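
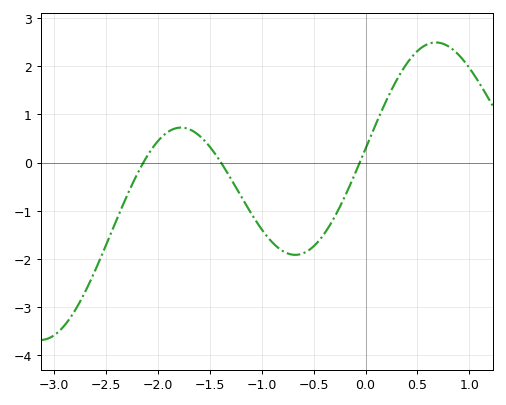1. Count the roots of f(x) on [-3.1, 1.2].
3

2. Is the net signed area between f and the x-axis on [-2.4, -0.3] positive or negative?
negative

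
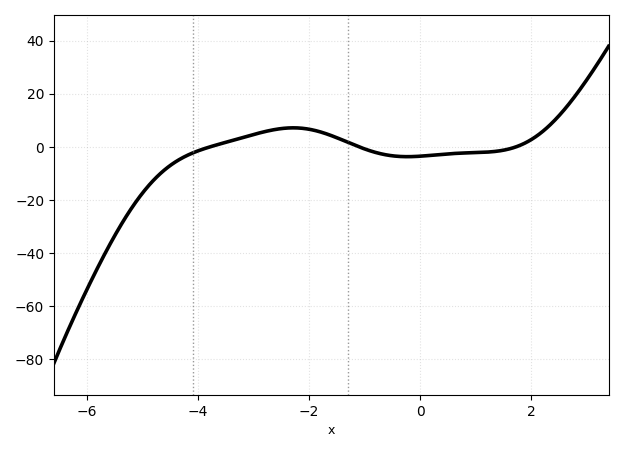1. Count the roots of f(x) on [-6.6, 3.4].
3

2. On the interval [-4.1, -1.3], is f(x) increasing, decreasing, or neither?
neither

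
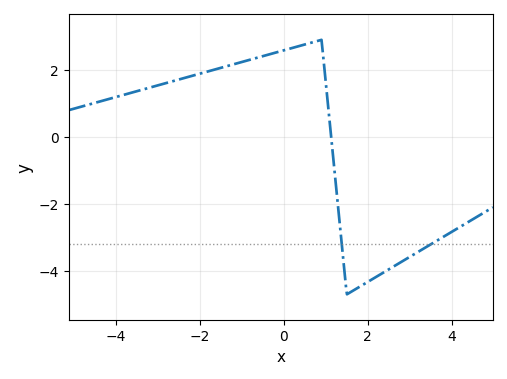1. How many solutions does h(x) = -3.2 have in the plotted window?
2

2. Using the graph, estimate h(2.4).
-4.03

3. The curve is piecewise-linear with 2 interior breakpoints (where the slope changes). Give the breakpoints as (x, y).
(0.9, 2.9); (1.5, -4.7)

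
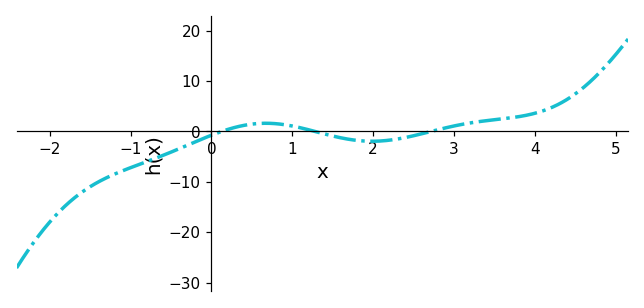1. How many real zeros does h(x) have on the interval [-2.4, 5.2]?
3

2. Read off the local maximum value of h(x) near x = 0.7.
1.6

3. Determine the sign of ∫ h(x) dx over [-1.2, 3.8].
negative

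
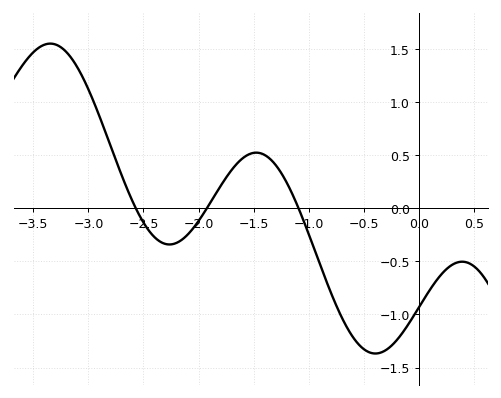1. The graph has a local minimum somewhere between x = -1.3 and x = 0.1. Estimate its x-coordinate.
-0.393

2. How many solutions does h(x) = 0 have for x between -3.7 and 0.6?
3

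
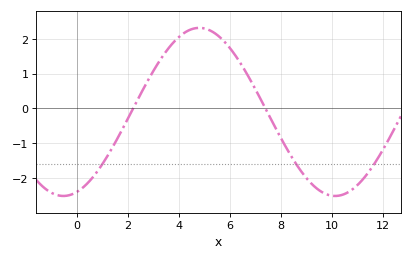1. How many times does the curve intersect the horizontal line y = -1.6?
3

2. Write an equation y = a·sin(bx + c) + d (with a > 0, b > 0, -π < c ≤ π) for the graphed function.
y = 2.41sin(0.59x - 1.3) - 0.1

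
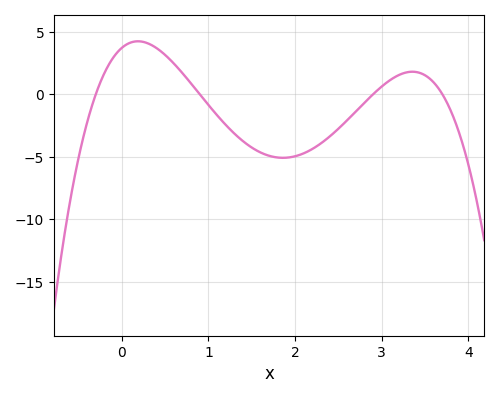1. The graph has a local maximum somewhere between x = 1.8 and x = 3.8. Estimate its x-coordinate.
3.4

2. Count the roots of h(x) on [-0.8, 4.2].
4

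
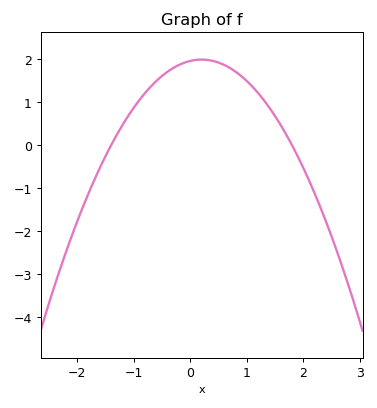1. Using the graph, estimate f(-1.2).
0.5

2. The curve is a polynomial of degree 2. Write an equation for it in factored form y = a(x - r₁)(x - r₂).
y = -0.78(x + 1.4)(x - 1.8)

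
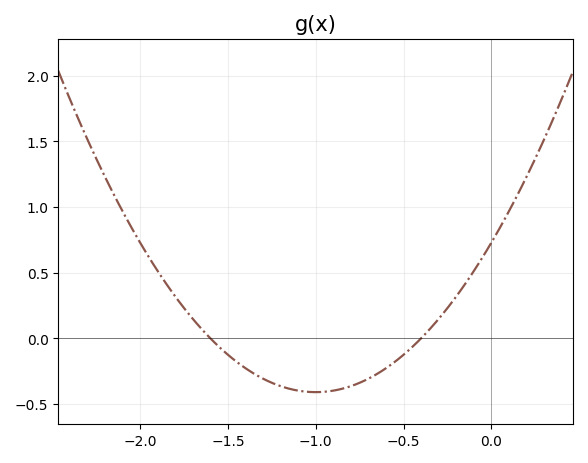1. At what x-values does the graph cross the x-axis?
-1.6, -0.4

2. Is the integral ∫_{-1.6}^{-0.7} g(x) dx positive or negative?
negative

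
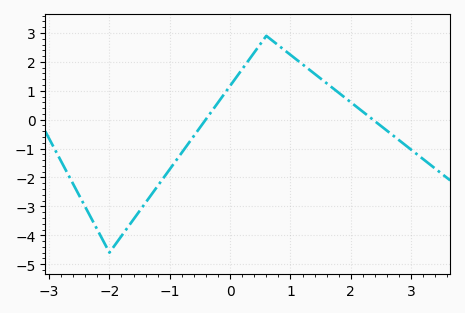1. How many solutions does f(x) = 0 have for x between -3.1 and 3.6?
2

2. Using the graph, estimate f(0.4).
2.3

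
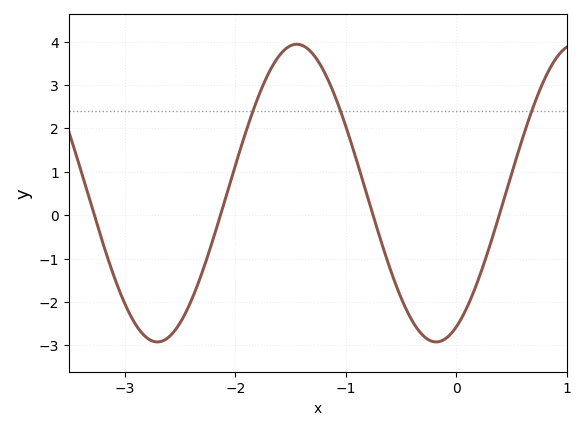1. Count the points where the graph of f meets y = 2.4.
3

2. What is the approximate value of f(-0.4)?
-2.42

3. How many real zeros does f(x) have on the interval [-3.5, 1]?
4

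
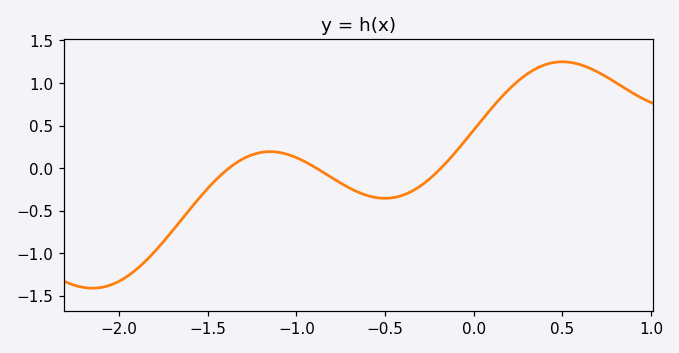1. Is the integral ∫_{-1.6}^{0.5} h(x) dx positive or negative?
positive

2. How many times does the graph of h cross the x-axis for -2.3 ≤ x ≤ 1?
3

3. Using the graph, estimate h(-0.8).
-0.1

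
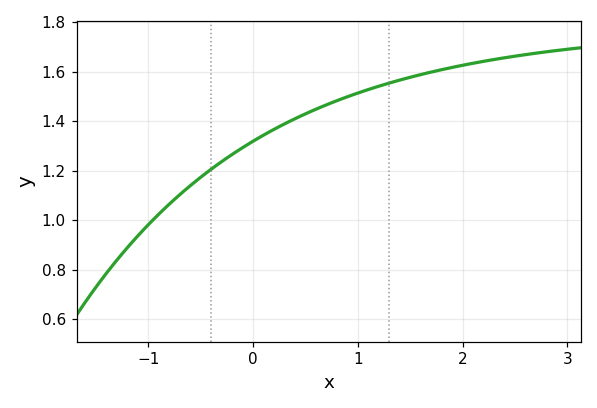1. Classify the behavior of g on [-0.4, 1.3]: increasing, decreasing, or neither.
increasing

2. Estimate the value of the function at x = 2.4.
1.66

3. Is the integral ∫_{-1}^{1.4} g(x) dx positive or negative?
positive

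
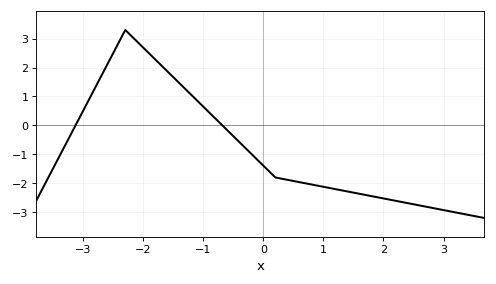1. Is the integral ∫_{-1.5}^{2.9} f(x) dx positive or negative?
negative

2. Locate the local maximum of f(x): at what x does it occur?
-2.3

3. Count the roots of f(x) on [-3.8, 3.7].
2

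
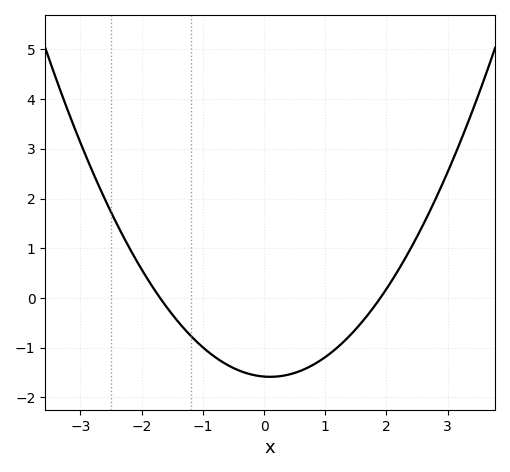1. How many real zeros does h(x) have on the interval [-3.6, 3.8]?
2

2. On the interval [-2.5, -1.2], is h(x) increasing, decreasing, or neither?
decreasing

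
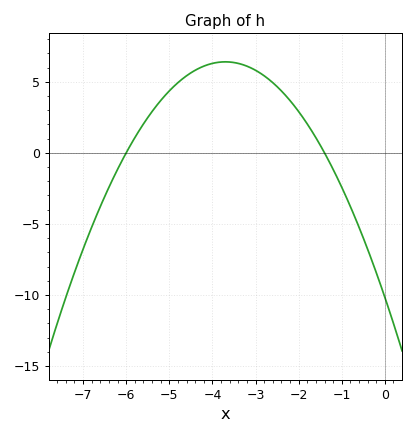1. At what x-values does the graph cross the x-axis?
-6, -1.4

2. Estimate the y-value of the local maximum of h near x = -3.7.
6.5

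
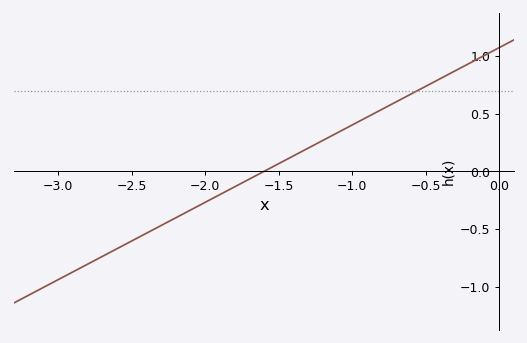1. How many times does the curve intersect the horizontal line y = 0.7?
1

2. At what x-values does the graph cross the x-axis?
-1.6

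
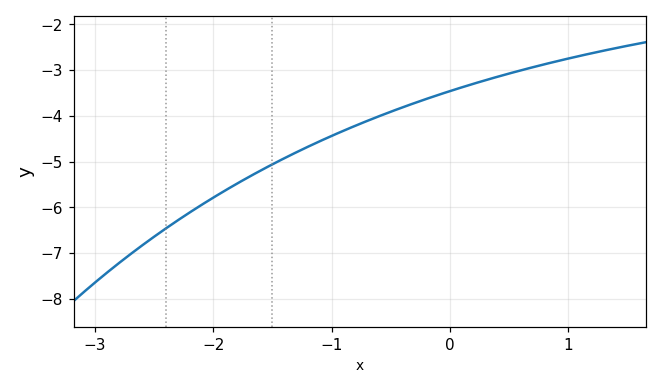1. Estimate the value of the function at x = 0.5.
-3.08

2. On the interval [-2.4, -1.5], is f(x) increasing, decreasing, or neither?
increasing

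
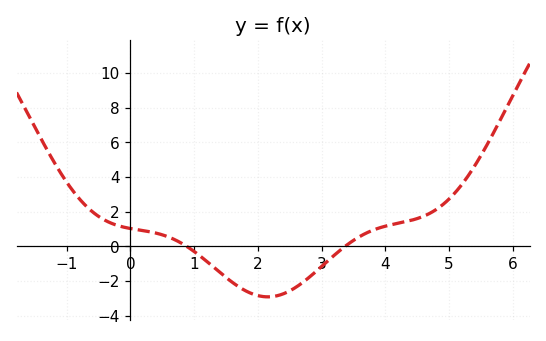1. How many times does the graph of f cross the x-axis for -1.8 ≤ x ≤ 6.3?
2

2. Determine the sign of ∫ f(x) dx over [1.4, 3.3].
negative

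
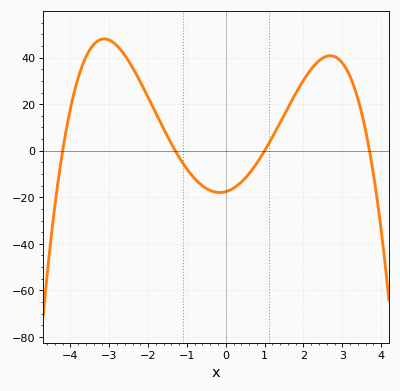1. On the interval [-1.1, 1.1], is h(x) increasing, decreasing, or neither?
neither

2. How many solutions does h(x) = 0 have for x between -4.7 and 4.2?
4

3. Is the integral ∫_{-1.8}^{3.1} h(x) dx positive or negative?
positive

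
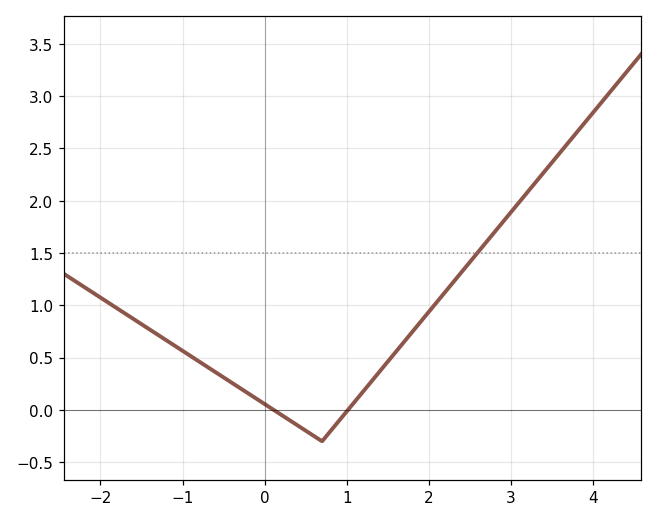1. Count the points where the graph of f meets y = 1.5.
1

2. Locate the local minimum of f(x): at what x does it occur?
0.7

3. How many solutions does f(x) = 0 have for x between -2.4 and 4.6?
2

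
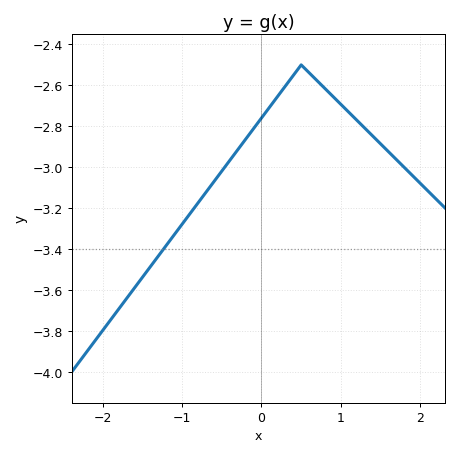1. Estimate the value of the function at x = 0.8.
-2.62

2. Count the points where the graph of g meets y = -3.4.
1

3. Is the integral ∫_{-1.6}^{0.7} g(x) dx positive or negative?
negative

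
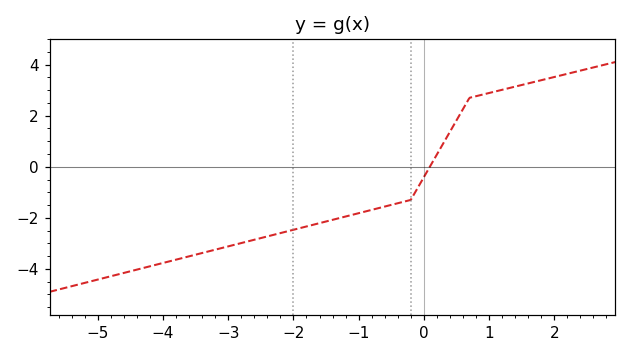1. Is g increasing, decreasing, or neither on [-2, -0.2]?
increasing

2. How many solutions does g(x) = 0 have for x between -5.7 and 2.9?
1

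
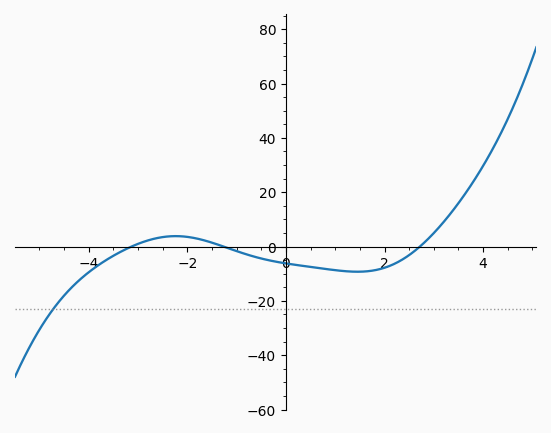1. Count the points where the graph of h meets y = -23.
1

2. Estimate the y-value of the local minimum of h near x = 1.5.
-9.28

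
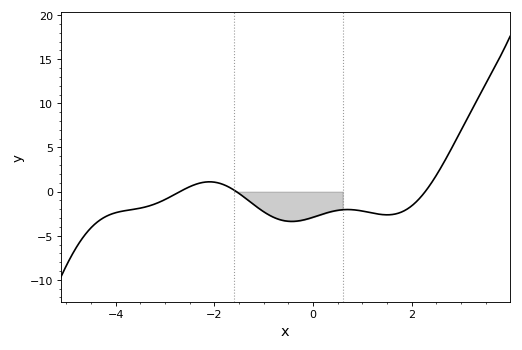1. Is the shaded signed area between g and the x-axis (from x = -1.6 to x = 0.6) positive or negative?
negative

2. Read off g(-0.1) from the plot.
-3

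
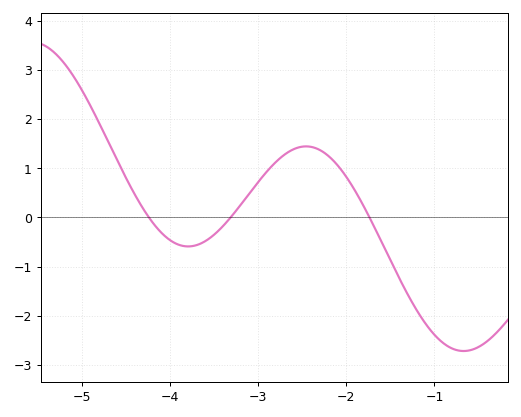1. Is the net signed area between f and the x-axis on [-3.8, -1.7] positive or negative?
positive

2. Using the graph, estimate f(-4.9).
2.3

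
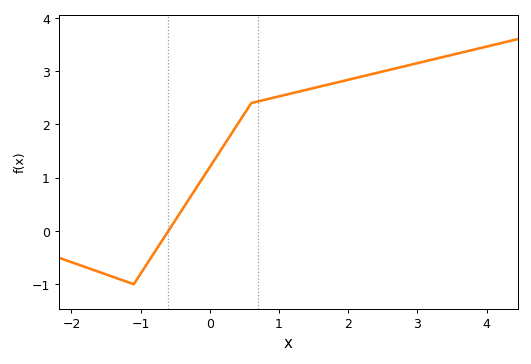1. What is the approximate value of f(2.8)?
3.1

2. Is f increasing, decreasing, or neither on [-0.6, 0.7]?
increasing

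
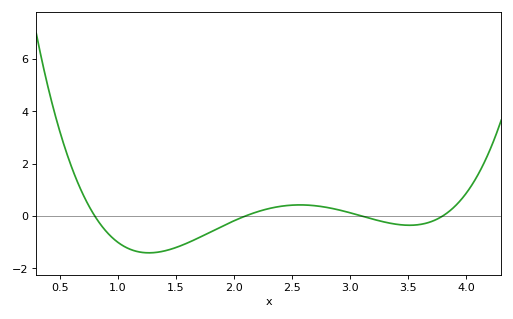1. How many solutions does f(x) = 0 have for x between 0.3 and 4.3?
4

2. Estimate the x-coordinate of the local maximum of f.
2.57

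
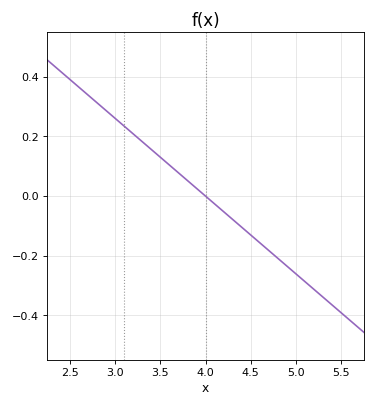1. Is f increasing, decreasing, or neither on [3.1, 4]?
decreasing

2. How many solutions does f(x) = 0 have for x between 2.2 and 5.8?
1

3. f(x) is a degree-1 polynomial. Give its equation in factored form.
y = -0.26(x - 4)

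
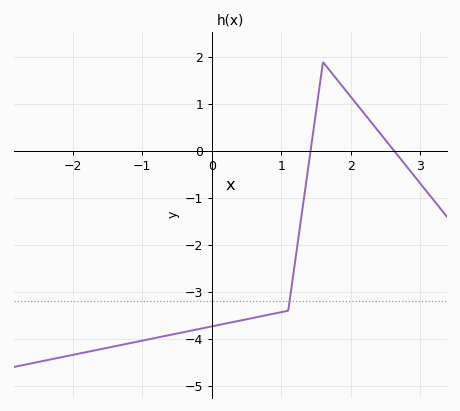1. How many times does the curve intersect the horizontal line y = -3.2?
1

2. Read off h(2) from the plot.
1.2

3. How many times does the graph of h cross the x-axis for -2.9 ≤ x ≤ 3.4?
2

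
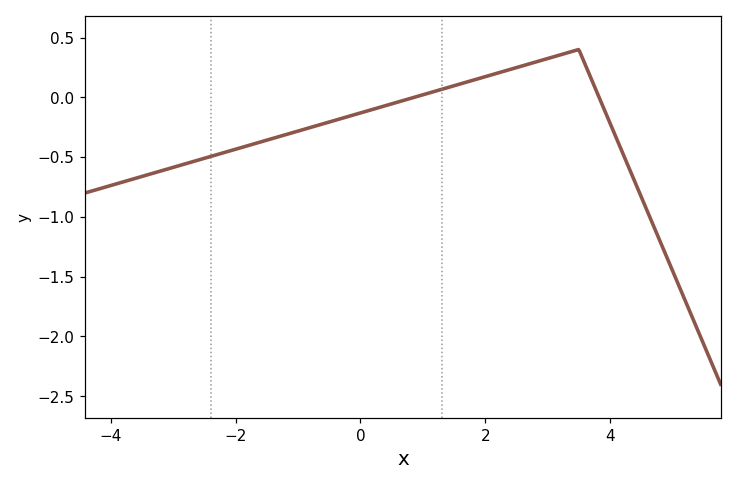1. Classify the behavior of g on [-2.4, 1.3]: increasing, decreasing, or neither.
increasing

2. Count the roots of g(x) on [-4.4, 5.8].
2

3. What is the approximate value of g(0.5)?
-0.05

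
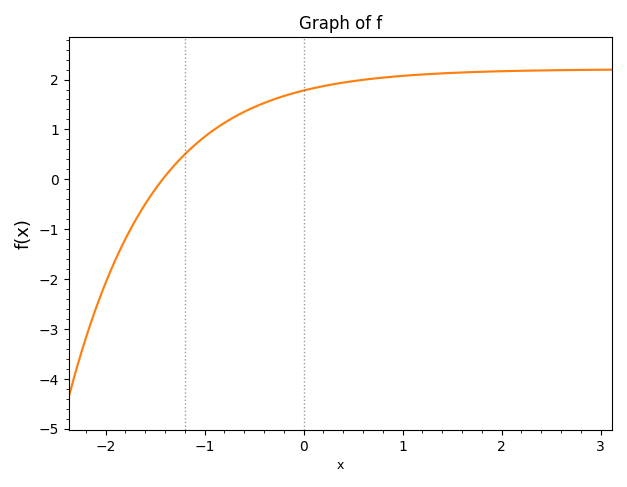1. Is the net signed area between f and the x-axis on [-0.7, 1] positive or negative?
positive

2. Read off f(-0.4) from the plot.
1.53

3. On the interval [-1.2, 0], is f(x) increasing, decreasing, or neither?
increasing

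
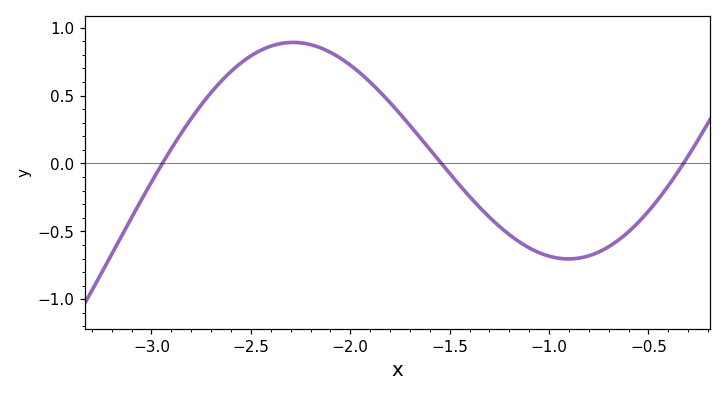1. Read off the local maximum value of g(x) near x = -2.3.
0.892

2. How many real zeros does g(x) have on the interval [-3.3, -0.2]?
3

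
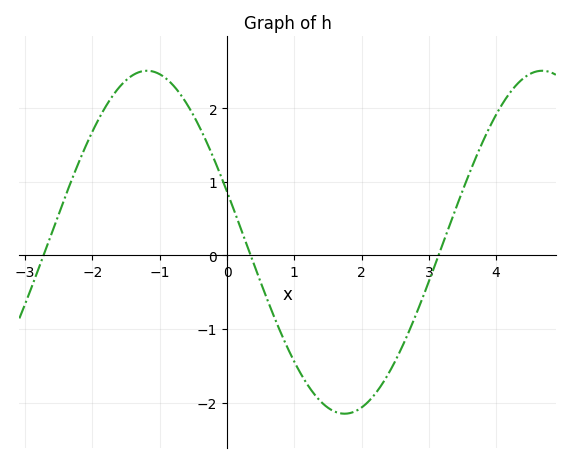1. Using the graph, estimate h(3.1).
-0.1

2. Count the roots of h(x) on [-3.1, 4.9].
3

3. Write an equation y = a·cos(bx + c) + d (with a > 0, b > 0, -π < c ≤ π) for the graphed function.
y = 2.33cos(1.1x + 1.3) + 0.18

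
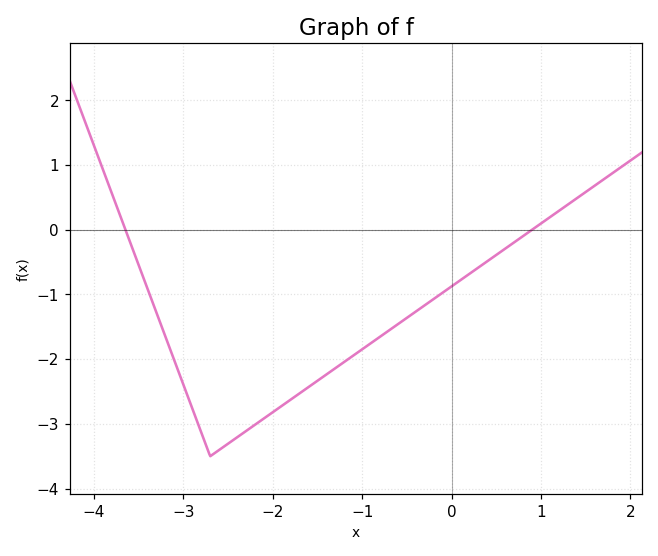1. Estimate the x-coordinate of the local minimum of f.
-2.7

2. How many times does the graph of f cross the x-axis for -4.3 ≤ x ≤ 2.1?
2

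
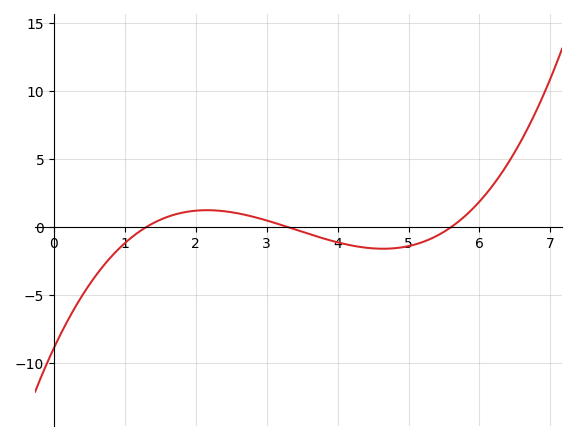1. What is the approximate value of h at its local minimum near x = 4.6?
-1.59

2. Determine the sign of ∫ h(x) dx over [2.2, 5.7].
negative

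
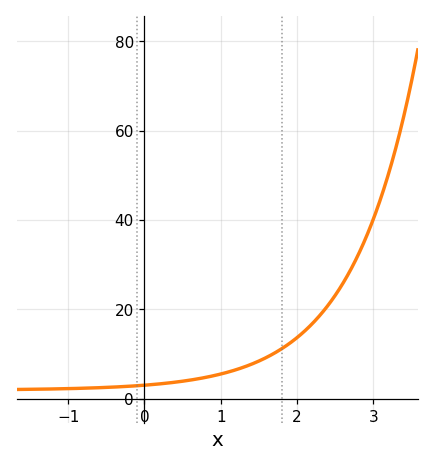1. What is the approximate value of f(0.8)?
4.76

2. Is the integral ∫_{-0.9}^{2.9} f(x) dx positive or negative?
positive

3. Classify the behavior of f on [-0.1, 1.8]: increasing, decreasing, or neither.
increasing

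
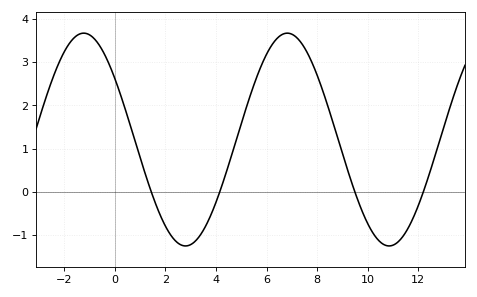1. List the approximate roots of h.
1.4, 4.2, 9.4, 12.2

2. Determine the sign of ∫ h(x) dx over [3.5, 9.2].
positive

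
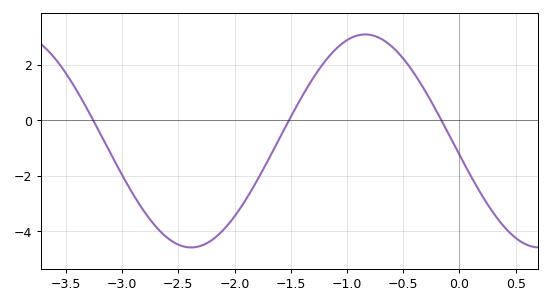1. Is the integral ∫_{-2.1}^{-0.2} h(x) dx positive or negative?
positive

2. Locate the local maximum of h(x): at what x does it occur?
-0.8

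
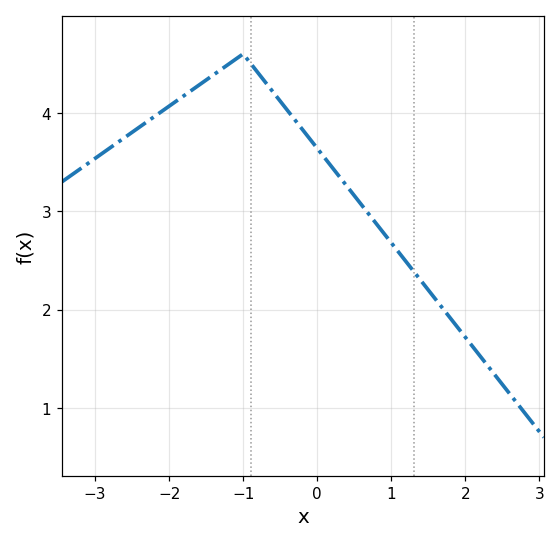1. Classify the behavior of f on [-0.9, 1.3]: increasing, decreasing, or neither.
decreasing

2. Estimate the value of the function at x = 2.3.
1.4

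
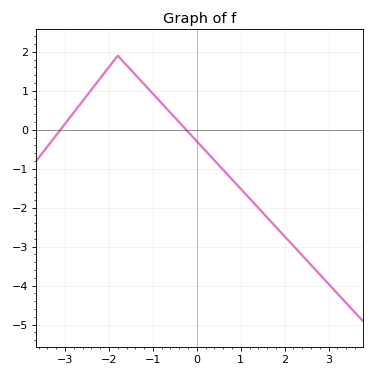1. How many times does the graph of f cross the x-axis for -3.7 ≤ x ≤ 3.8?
2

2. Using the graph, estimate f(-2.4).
1.03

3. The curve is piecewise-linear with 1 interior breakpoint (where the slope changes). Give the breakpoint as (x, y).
(-1.8, 1.9)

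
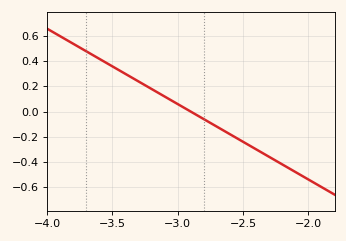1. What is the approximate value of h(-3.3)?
0.24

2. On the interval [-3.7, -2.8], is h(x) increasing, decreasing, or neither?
decreasing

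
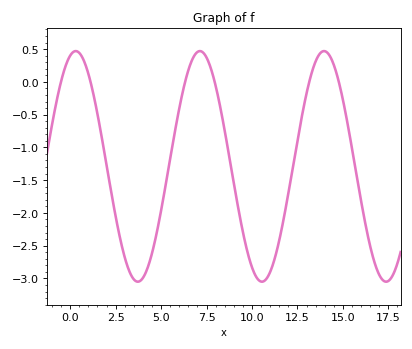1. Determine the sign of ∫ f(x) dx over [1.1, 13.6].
negative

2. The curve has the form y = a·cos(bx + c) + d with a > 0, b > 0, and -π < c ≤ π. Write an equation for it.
y = 1.76cos(0.92x - 0.28) - 1.29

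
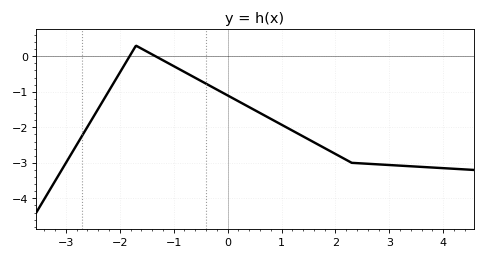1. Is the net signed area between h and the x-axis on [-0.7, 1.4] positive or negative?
negative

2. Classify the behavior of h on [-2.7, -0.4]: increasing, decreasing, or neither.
neither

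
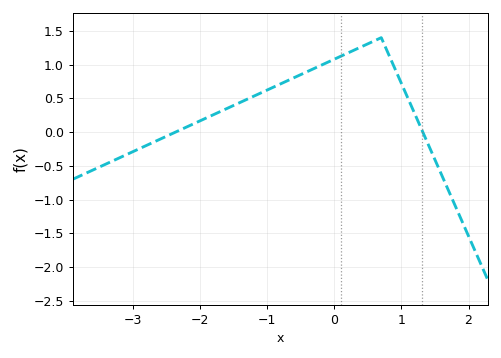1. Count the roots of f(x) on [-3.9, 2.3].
2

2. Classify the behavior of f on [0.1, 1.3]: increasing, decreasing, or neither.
neither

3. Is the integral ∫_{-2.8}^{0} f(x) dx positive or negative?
positive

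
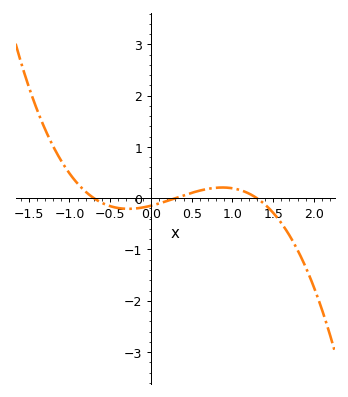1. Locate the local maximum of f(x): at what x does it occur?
0.876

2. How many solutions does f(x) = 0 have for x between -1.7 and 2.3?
3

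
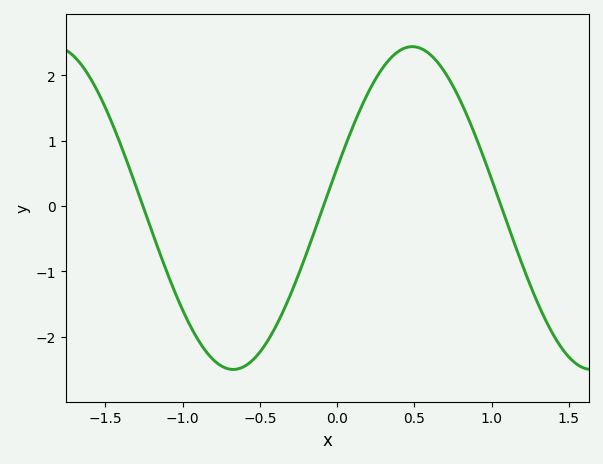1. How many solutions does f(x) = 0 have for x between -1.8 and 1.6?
3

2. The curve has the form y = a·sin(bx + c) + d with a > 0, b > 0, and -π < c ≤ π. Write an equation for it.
y = 2.47sin(2.7x + 0.25) - 0.03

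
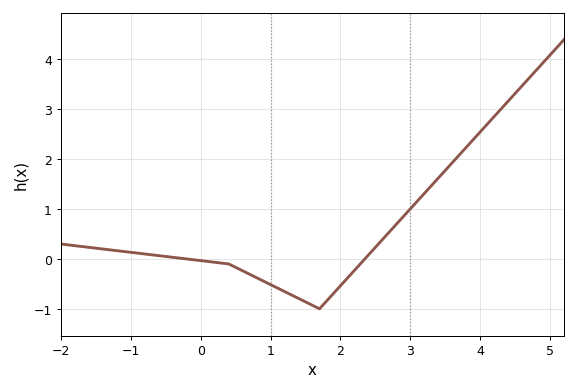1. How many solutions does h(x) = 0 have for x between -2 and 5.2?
2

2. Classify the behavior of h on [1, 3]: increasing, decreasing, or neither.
neither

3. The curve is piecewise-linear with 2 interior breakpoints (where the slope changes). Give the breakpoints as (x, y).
(0.4, -0.1); (1.7, -1)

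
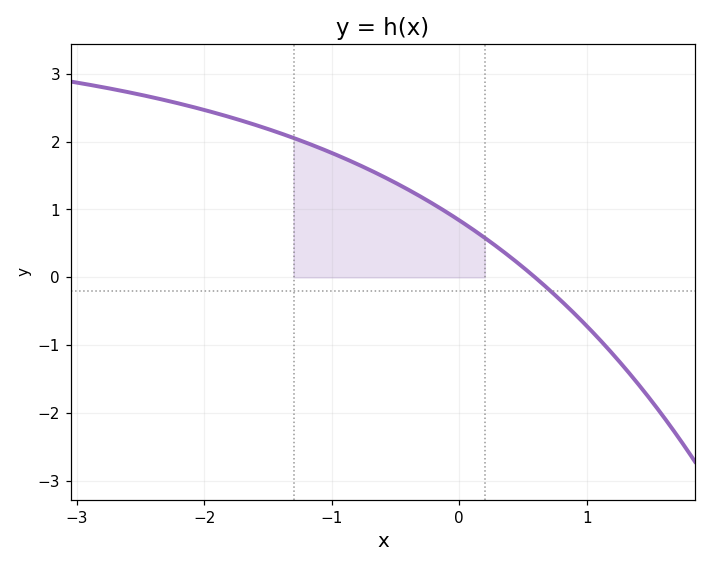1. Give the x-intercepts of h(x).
0.6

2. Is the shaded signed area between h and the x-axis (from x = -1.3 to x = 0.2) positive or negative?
positive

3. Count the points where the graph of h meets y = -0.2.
1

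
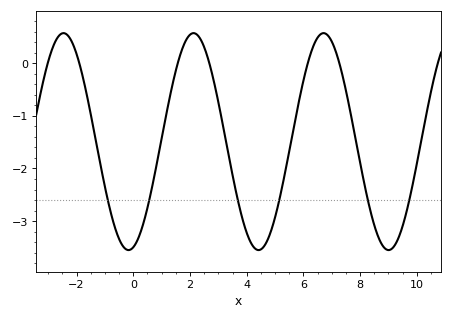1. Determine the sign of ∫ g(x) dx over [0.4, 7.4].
negative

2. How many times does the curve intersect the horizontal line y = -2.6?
6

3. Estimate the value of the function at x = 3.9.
-3.05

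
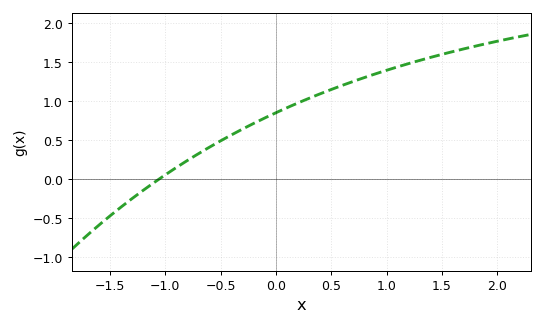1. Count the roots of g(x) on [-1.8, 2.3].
1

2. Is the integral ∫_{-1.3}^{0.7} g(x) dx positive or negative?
positive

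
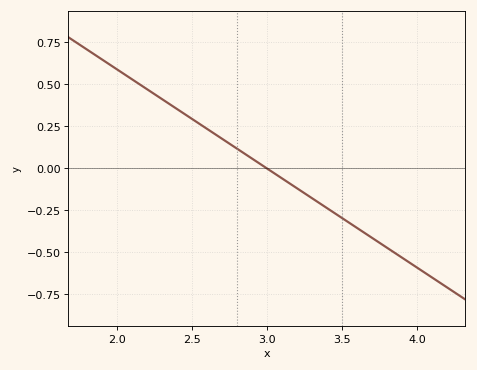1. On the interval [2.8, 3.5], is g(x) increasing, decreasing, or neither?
decreasing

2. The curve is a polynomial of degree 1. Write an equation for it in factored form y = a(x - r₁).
y = -0.59(x - 3)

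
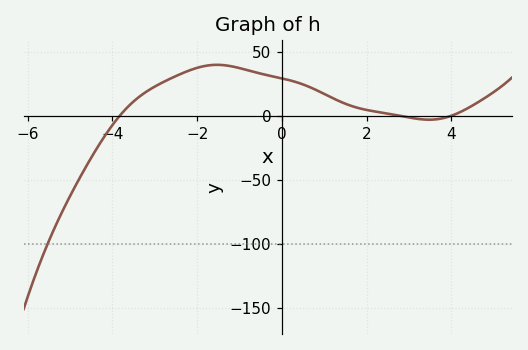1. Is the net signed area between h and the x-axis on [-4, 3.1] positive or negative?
positive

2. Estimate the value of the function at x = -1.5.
40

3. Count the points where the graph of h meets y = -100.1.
1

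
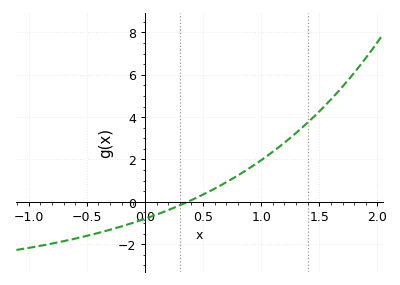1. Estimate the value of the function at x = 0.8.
1.25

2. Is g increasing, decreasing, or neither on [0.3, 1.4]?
increasing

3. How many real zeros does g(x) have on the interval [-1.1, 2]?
1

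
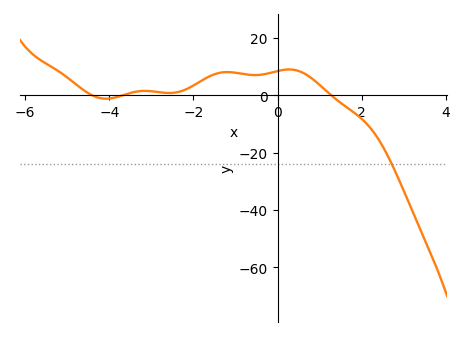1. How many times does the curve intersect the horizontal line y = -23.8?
1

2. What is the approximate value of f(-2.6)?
0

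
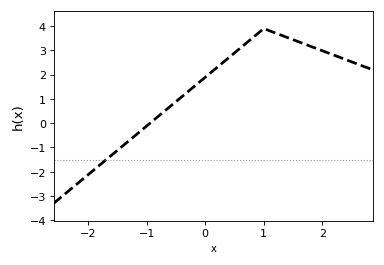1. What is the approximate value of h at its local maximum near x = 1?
3.9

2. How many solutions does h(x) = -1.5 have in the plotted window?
1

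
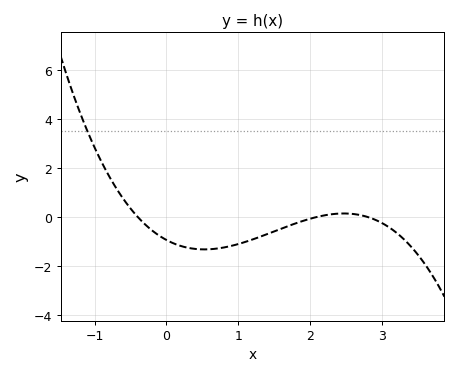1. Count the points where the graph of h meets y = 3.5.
1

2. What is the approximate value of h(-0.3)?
-0.298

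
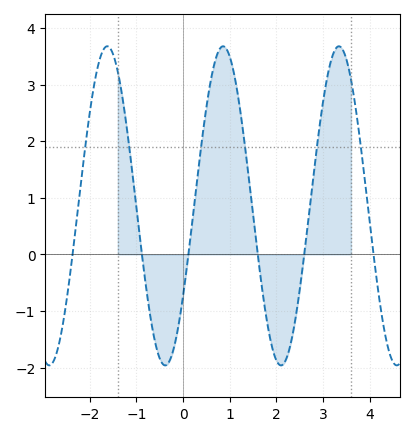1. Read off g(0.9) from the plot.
3.66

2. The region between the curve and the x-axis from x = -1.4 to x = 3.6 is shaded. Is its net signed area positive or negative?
positive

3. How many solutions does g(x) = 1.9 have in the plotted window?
6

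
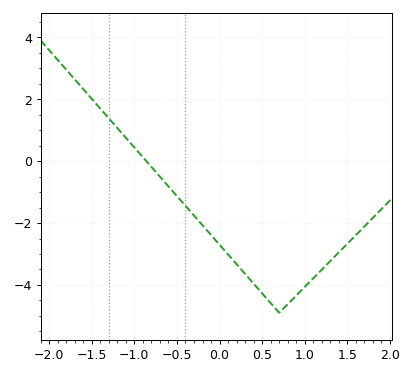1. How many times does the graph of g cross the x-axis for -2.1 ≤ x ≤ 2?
1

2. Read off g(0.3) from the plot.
-3.6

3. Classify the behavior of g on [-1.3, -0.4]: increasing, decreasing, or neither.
decreasing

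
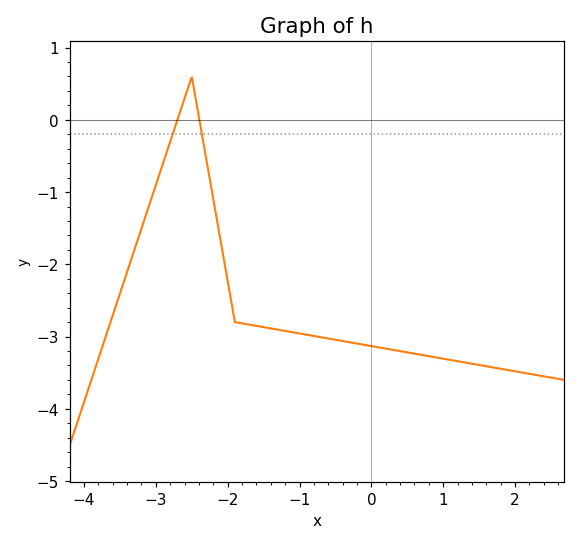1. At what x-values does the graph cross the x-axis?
-2.7, -2.4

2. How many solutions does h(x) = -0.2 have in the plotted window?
2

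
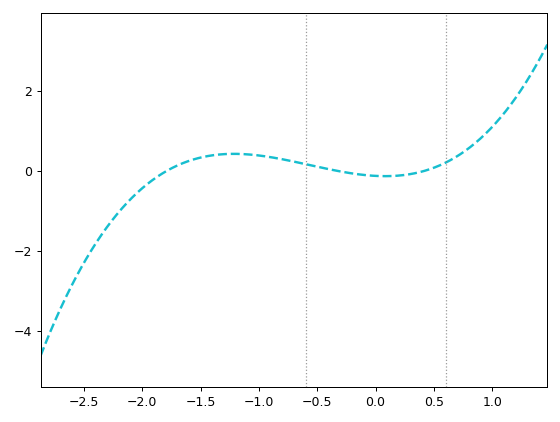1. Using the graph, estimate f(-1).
0.4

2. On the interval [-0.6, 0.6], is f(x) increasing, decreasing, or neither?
neither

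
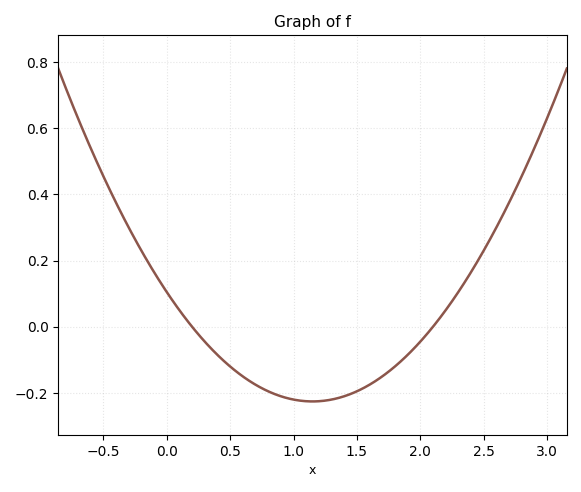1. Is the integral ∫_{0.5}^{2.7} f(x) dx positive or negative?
negative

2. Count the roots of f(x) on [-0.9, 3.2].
2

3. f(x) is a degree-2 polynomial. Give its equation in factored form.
y = 0.25(x - 0.2)(x - 2.1)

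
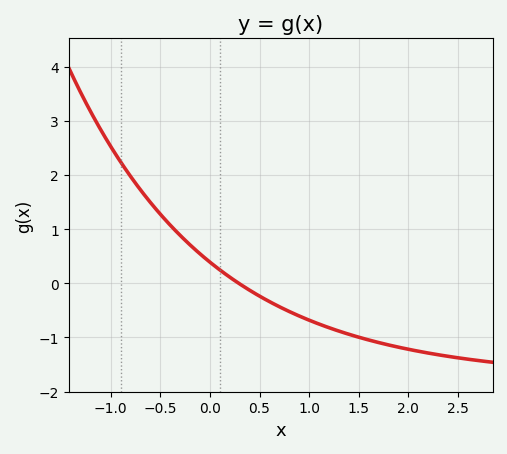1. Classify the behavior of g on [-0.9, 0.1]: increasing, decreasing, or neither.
decreasing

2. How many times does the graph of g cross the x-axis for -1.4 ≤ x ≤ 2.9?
1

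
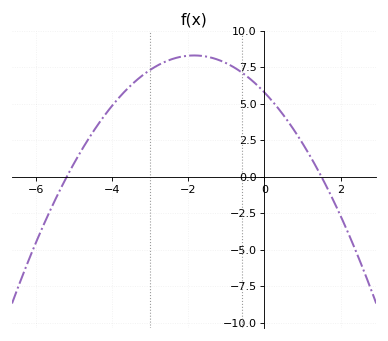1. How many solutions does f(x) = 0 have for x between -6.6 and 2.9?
2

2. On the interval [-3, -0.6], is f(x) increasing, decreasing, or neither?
neither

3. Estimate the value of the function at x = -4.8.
1.86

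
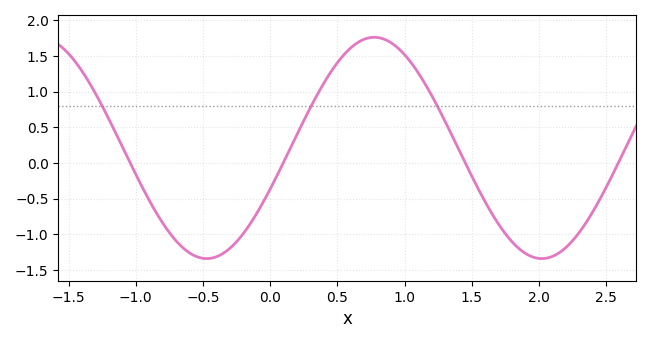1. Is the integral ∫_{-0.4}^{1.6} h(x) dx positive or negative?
positive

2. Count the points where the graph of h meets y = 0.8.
3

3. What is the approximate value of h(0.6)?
1.6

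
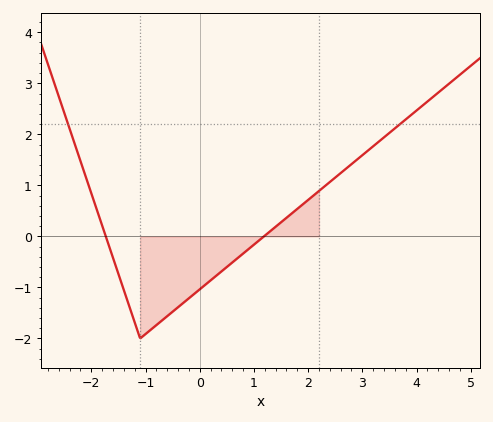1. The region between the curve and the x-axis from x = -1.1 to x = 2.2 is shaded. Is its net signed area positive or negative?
negative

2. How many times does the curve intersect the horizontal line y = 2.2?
2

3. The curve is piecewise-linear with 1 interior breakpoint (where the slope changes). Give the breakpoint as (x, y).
(-1.1, -2)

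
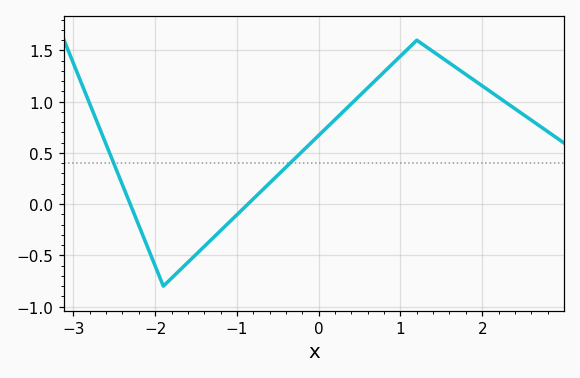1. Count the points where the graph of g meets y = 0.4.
2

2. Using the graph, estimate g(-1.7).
-0.645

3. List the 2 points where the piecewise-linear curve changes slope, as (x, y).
(-1.9, -0.8); (1.2, 1.6)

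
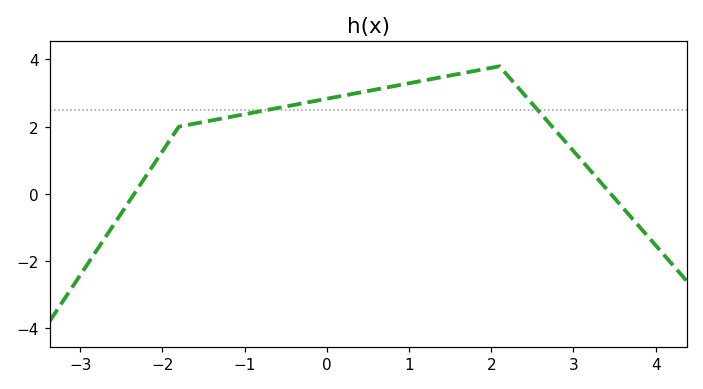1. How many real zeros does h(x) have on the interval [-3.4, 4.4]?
2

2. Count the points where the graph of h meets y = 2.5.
2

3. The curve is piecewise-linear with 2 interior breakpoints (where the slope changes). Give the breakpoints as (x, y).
(-1.8, 2); (2.1, 3.8)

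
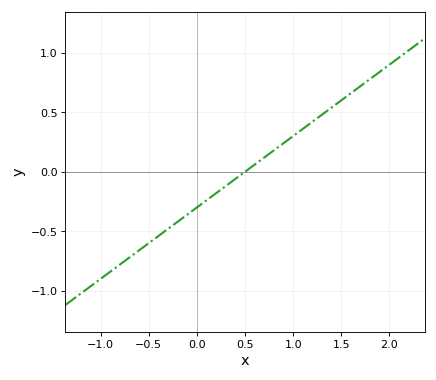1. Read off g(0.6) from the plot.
0.05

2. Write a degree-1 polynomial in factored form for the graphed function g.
y = 0.6(x - 0.5)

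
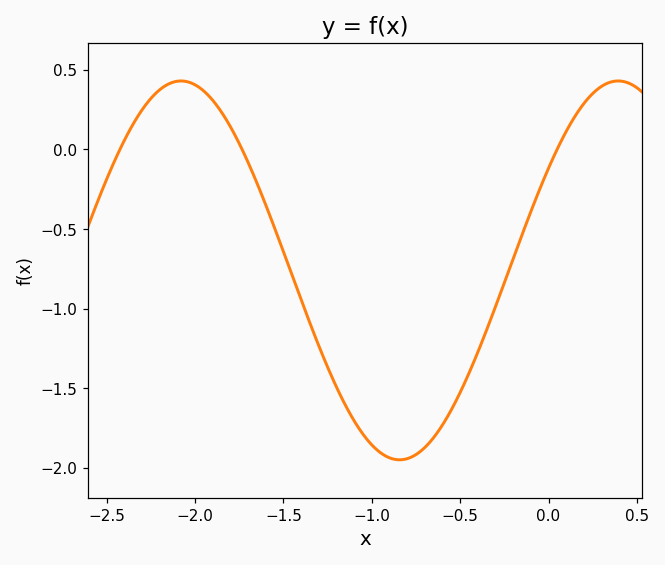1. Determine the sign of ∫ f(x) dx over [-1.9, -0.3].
negative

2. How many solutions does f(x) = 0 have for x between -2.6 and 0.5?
3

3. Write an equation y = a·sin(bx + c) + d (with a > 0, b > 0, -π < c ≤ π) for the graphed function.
y = 1.19sin(2.54x + 0.57) - 0.76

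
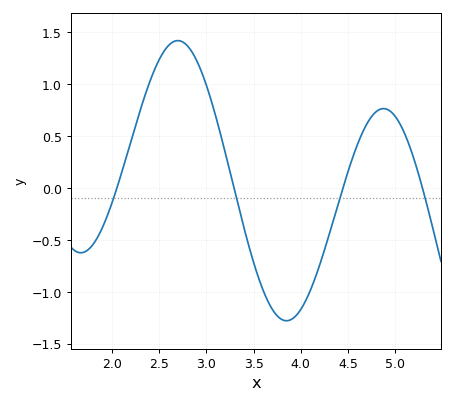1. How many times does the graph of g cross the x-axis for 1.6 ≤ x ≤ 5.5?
4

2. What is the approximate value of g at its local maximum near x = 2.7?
1.42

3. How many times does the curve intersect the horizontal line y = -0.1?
4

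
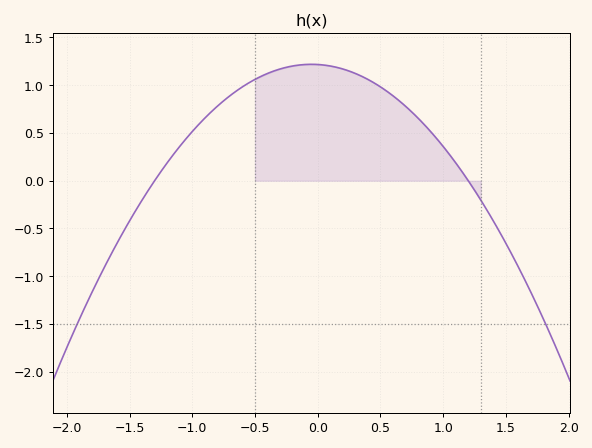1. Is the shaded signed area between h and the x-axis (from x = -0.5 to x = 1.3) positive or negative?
positive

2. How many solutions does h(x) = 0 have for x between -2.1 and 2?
2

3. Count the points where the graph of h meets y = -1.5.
2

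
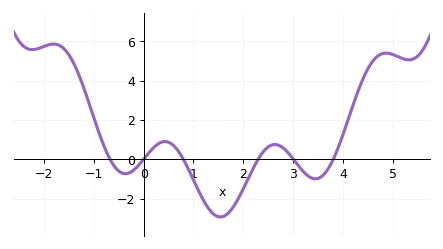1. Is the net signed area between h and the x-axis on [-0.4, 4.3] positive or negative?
negative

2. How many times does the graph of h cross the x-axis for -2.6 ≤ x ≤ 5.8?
6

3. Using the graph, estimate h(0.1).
0.313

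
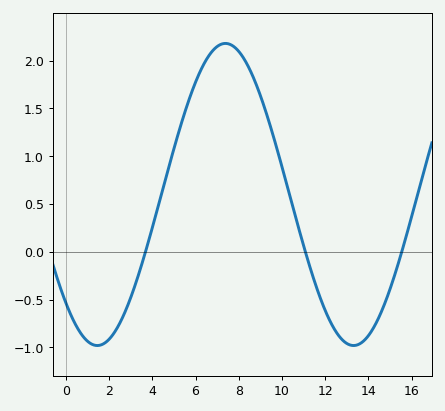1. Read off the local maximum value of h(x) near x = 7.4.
2.18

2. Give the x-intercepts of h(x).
3.68, 11.1, 15.5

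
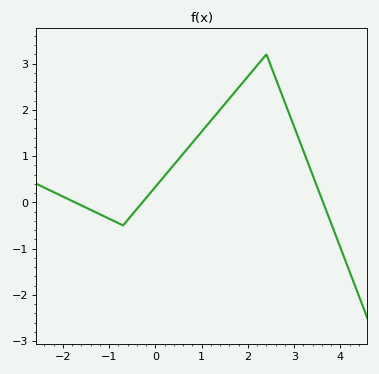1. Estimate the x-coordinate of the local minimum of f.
-0.7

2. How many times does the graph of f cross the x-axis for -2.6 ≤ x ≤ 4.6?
3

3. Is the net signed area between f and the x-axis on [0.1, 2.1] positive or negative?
positive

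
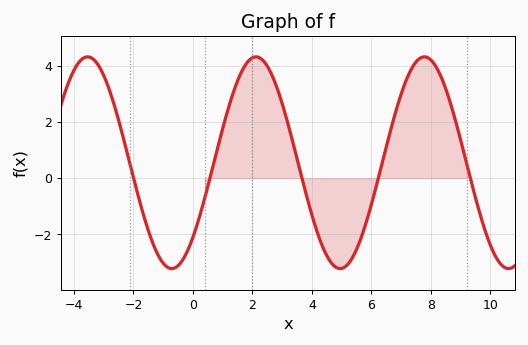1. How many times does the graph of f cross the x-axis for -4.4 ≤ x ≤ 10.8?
5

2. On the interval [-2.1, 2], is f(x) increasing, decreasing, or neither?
neither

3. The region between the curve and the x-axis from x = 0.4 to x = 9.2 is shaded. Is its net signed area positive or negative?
positive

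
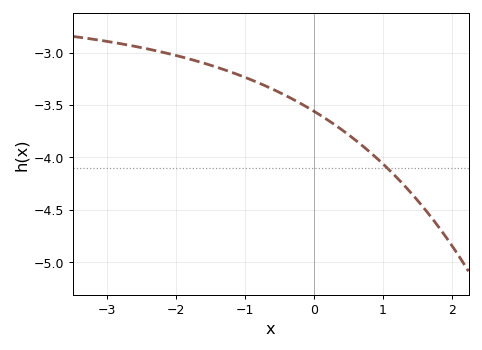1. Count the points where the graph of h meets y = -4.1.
1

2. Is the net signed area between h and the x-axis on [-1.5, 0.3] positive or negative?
negative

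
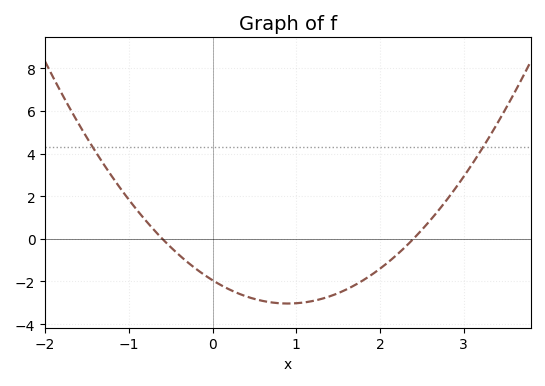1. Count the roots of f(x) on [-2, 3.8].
2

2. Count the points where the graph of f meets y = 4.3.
2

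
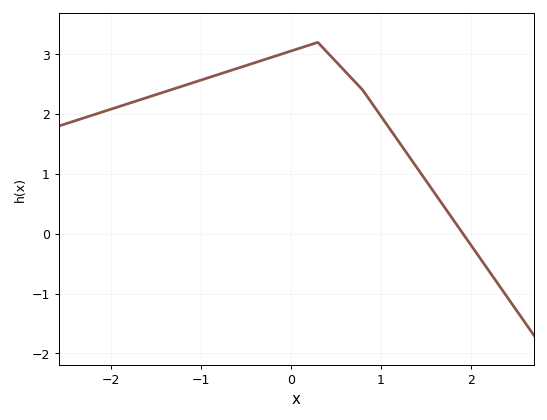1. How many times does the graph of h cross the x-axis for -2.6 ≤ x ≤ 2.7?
1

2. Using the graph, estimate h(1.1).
1.75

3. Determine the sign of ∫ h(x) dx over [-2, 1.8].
positive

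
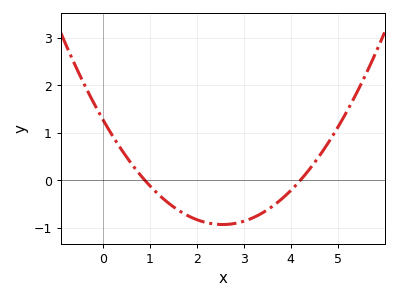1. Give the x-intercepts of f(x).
0.9, 4.2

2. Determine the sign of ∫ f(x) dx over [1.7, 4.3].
negative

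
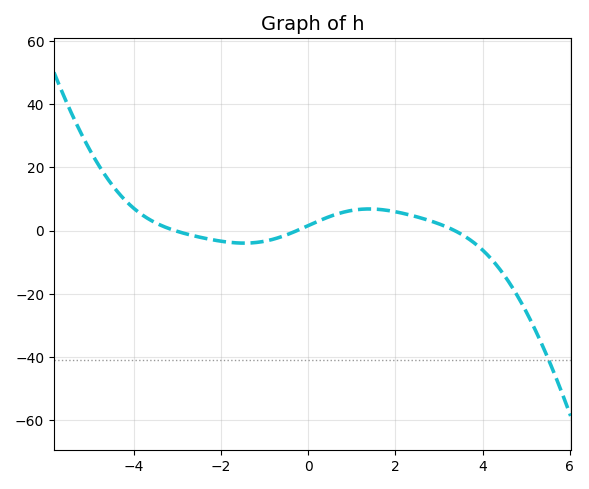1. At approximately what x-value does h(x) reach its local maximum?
1.4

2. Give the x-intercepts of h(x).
-3, -0.2, 3.4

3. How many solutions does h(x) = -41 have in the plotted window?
1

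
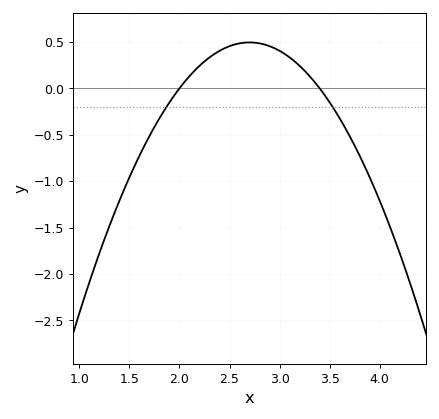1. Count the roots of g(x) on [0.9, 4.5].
2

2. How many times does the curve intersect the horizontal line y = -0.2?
2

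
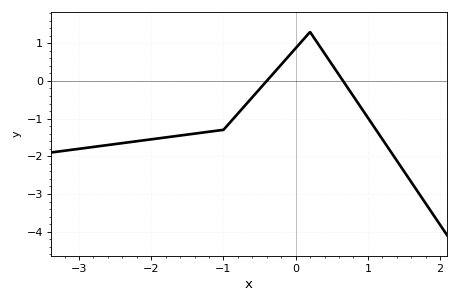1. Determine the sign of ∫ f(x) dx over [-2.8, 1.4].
negative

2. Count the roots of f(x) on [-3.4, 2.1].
2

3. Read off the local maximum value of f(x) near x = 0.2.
1.3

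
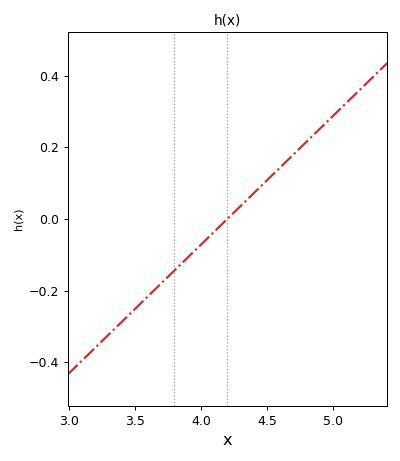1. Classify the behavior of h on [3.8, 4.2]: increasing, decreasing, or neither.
increasing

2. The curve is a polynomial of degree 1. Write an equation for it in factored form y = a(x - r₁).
y = 0.36(x - 4.2)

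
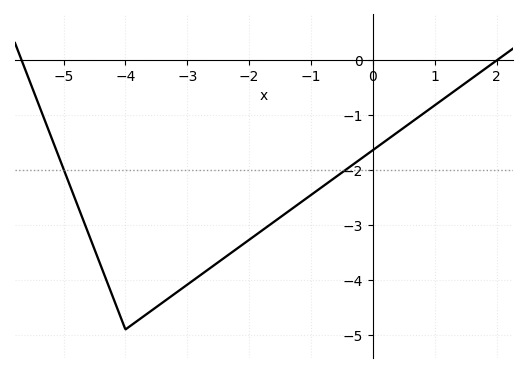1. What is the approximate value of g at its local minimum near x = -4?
-4.9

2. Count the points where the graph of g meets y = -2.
2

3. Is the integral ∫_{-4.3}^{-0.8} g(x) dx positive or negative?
negative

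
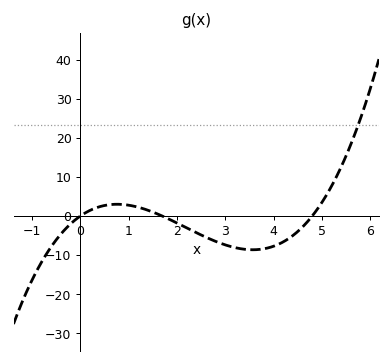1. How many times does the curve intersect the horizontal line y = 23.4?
1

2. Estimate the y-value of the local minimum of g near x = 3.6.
-9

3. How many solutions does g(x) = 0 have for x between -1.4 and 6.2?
3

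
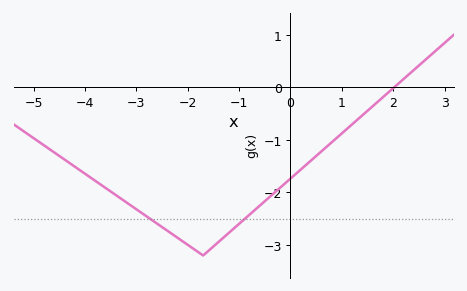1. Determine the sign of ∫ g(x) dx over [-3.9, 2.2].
negative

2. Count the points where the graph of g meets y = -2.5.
2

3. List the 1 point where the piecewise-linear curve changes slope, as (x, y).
(-1.7, -3.2)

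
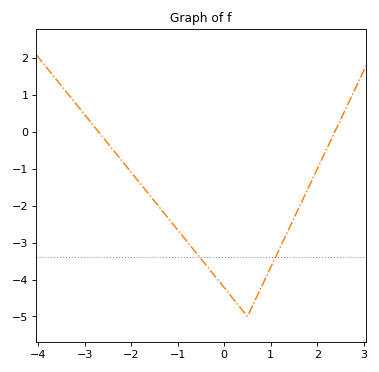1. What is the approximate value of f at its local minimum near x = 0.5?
-5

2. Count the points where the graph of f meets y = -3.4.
2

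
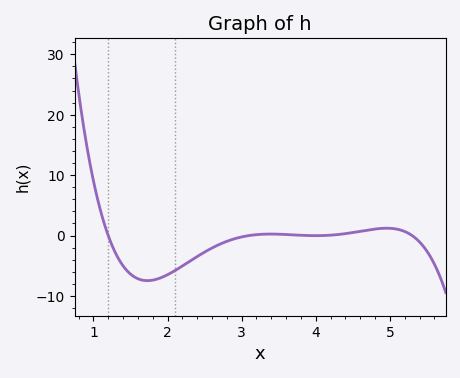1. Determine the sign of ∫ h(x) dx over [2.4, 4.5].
negative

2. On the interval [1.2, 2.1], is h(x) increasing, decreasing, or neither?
neither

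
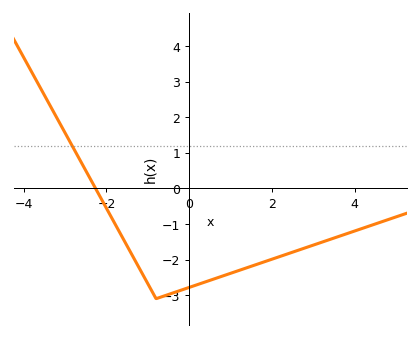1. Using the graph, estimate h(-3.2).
2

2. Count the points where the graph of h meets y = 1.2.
1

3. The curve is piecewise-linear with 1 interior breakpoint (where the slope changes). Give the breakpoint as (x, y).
(-0.8, -3.1)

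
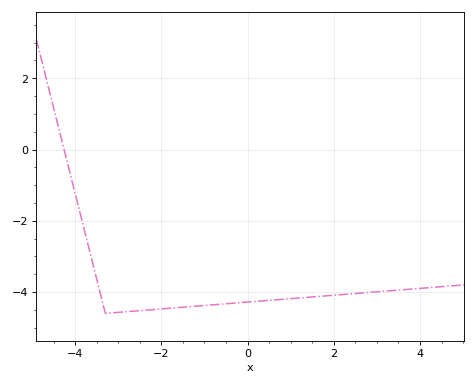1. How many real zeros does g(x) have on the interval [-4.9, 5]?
1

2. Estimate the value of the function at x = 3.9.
-4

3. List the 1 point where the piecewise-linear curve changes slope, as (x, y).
(-3.3, -4.6)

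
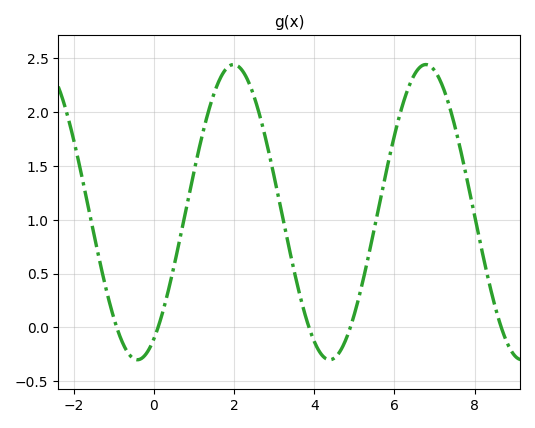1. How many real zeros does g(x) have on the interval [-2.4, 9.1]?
5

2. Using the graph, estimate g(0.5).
0.568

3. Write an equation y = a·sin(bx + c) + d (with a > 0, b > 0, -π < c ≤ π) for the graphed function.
y = 1.37sin(1.31x - 1.03) + 1.07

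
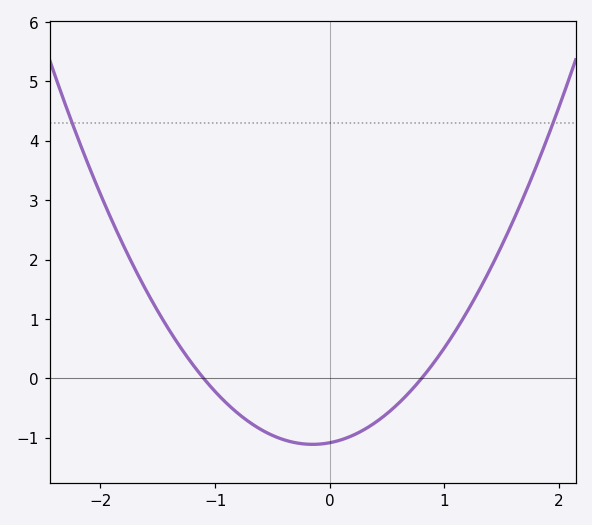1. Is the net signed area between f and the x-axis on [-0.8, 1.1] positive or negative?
negative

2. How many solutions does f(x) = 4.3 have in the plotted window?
2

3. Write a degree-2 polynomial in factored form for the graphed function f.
y = 1.23(x + 1.1)(x - 0.8)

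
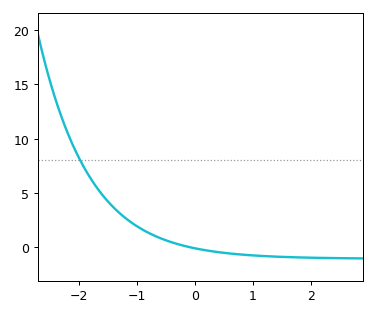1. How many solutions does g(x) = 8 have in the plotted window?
1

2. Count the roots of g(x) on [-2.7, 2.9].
1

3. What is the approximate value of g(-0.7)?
1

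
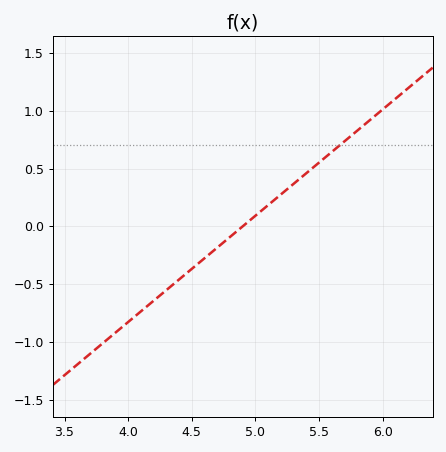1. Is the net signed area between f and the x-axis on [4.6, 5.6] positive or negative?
positive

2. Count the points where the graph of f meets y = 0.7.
1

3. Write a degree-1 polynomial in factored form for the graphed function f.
y = 0.92(x - 4.9)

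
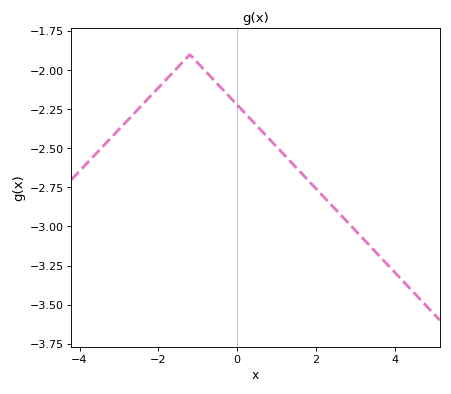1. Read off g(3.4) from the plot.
-3.14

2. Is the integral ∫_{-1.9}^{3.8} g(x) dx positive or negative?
negative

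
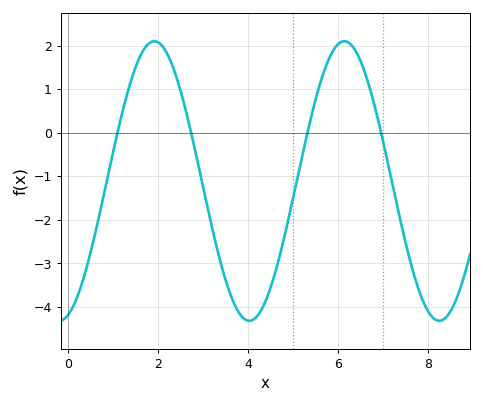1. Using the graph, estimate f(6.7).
1.03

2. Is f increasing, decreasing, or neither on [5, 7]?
neither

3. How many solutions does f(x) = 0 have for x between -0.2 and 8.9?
4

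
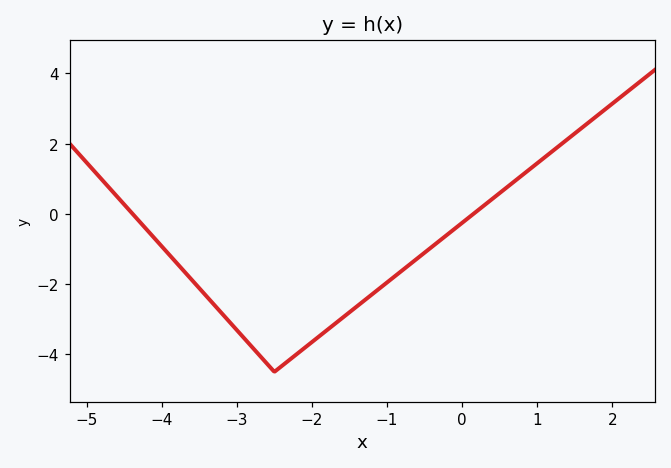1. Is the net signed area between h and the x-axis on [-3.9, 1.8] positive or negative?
negative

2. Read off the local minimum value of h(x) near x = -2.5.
-4.4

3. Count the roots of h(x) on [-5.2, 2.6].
2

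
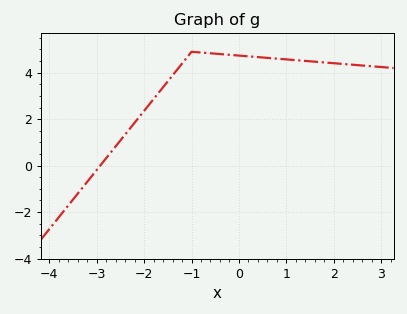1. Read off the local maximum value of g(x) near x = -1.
4.8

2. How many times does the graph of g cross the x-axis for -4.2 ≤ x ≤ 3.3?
1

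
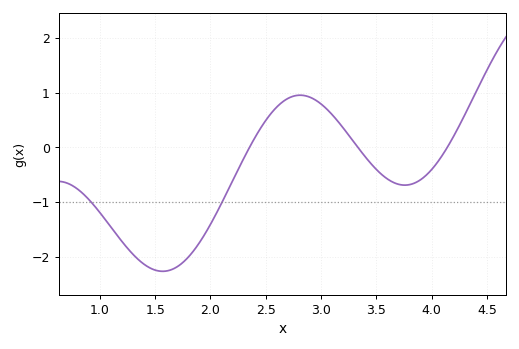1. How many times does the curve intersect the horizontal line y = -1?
2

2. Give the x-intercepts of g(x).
2.35, 3.33, 4.14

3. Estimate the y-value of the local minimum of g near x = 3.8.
-0.69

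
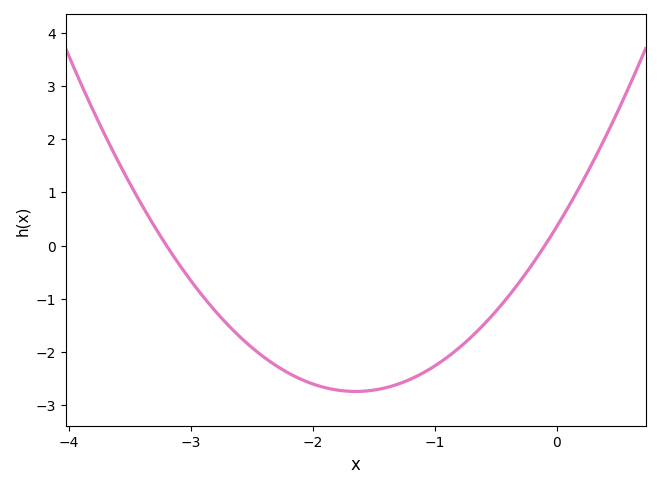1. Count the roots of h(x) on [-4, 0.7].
2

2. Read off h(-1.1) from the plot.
-2.39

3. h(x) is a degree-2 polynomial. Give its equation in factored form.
y = 1.14(x + 3.2)(x + 0.1)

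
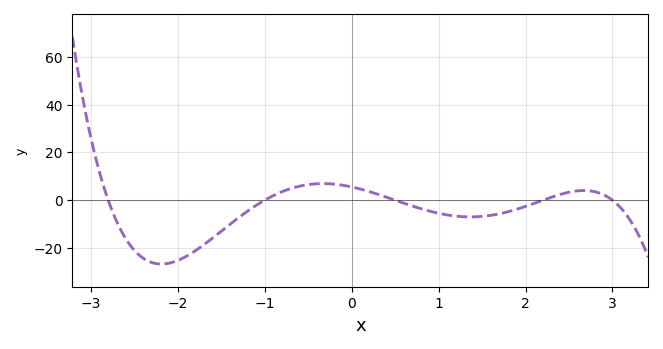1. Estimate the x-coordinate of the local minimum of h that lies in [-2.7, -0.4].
-2.19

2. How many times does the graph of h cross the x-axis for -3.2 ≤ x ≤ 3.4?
5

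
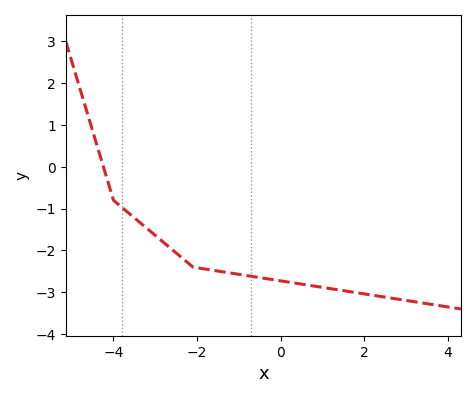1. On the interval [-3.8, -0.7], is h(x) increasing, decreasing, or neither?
decreasing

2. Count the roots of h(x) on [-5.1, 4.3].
1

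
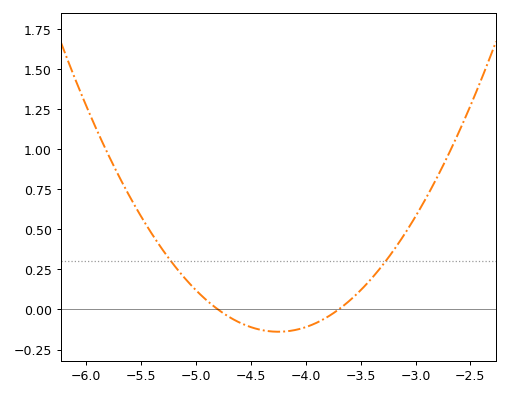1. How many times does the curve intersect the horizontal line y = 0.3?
2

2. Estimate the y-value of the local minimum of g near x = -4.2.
-0.15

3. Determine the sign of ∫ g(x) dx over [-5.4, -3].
positive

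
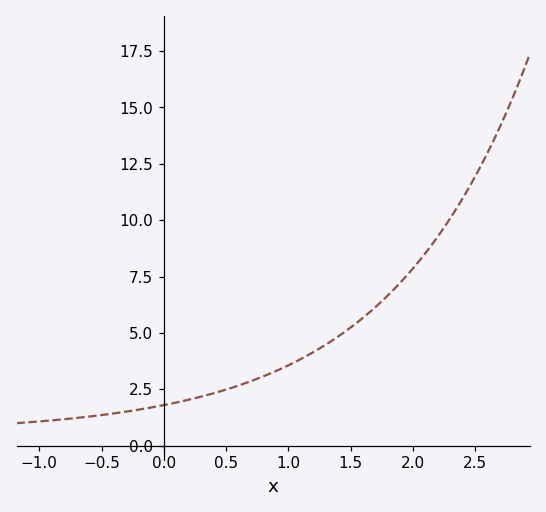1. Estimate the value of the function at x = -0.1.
1.7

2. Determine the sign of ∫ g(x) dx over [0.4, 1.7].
positive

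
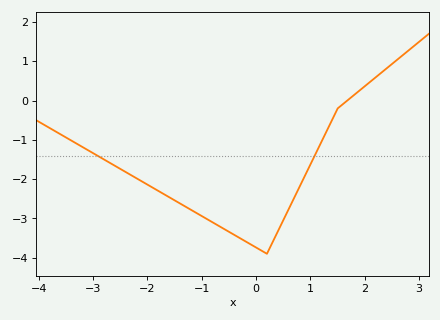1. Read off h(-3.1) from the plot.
-1.26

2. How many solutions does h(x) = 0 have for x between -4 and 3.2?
1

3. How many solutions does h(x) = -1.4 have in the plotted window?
2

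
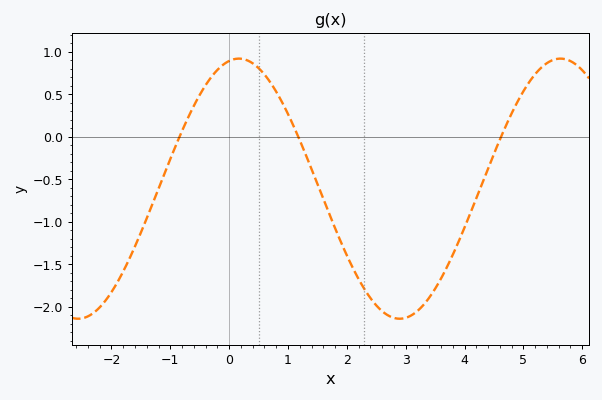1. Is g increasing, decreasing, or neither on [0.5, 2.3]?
decreasing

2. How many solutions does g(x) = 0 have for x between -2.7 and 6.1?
3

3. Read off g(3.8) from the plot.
-1.39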